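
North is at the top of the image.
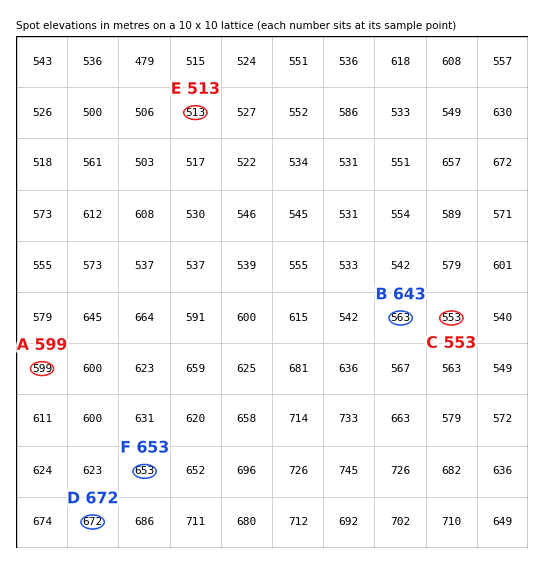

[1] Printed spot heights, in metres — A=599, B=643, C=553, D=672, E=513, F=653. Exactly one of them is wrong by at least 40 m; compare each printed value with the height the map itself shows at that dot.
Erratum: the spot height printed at B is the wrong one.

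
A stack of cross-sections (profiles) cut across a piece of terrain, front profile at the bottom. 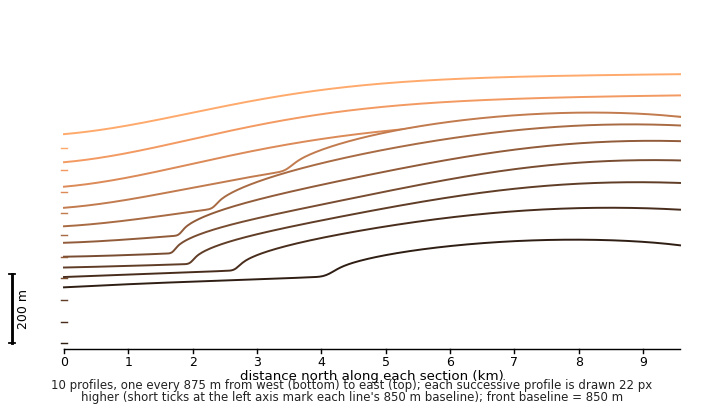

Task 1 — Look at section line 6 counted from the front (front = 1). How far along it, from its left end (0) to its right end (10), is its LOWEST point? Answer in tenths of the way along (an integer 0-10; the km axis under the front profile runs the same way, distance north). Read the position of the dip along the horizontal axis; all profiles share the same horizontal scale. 0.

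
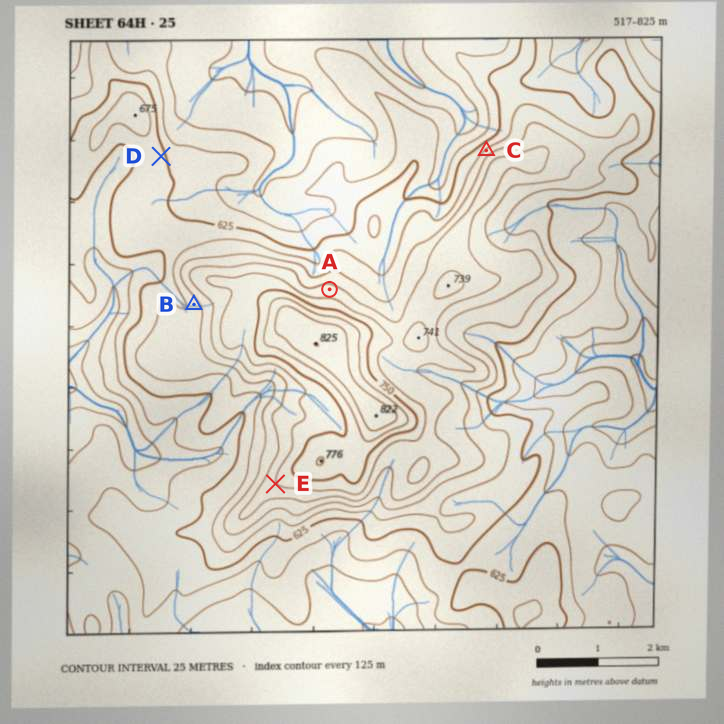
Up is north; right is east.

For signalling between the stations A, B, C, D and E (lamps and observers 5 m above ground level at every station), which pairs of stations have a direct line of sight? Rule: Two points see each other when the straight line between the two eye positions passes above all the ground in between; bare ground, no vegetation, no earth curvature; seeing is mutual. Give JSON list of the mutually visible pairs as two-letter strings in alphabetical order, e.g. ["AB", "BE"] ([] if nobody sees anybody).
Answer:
["AC", "AD", "CD"]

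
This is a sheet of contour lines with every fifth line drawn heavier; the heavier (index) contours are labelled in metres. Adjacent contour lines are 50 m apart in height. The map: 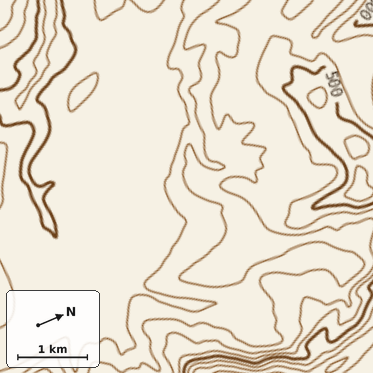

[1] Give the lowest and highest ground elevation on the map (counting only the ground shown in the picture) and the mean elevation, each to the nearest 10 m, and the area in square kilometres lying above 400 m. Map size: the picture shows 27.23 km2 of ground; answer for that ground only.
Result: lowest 160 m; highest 660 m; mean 350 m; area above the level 8.2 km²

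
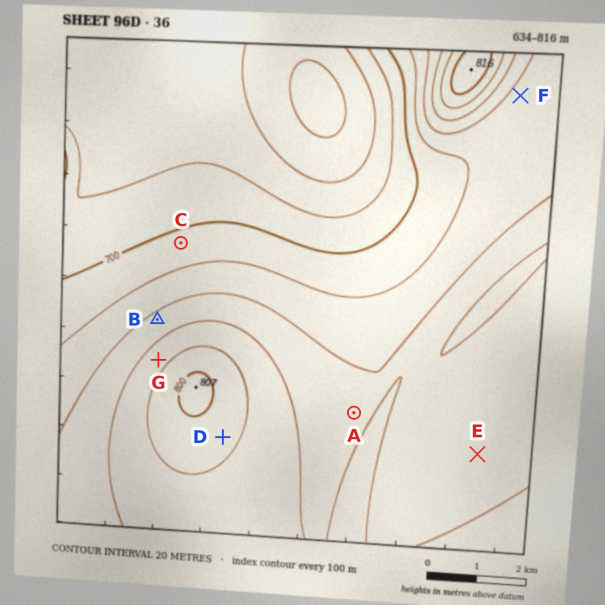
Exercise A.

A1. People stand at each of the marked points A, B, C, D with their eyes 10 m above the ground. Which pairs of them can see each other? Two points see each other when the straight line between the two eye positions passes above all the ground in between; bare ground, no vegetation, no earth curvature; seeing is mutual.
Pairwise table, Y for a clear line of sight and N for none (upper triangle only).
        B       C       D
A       N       N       Y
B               Y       N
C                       N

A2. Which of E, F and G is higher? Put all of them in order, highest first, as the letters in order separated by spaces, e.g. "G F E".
G E F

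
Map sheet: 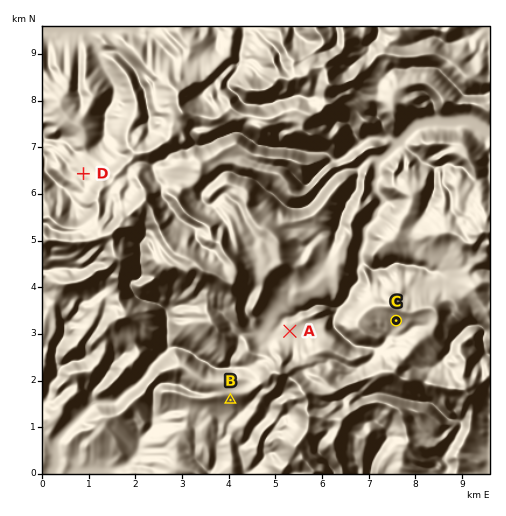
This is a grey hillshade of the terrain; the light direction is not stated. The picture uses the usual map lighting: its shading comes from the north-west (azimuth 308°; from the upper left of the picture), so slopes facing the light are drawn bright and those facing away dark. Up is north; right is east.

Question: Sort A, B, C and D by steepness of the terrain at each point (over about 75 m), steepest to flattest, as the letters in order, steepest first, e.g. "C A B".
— B C D A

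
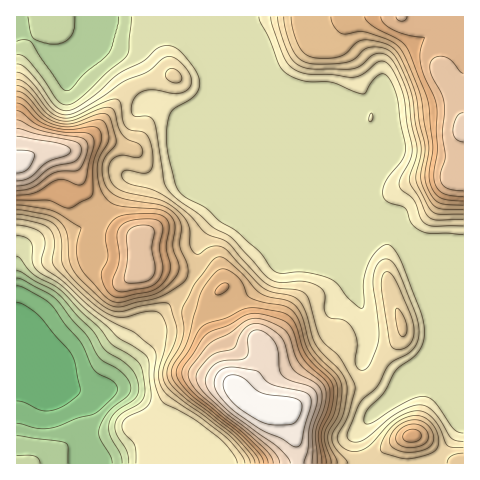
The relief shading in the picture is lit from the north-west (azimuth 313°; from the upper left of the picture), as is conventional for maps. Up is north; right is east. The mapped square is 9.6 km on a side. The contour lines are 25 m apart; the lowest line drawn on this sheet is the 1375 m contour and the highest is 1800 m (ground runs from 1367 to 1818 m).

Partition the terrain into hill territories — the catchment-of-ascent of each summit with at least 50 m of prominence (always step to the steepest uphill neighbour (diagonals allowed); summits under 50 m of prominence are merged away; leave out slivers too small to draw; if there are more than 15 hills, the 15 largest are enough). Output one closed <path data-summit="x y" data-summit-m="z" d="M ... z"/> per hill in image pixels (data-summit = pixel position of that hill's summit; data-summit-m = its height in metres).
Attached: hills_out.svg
<path data-summit="238 391" data-summit-m="1818" d="M225 214l-5 3-20 22-2 6-1 22-8 18-35 35-11 6-7 7-34 56-14 5-49-18-23-1 1 89 338 0-1-22 4-10 18-20 12-9 19-21 12-4 12 0 8 3 25 0 0-52-27-28-22-53-19-26-8 3-137 0z"/><path data-summit="463 130" data-summit-m="1731" d="M463 16l-215 1 1 9 38 87 83 83 6 13 23 16 16 23 22 53 26 28z"/><path data-summit="17 165" data-summit-m="1781" d="M18 29l-2 0 1 232 3-9 6-6 58-20 25-23 11-17 7-8 26 4 30-5 115 48 90 0 7-3-17-11-6-11-12-9-180-73-21-14-9-2-6-7-10-32-9-9-23-9-35 0-7 4-14 0-7-3z"/><path data-summit="140 264" data-summit-m="1722" d="M183 177l-30 5-26-4-7 8-11 17-25 23-21 8-28 7-9 5-6 6-4 10 1 112 22 2 49 18 10-2 11-13 27-46 7-7 11-6 35-35 8-18 2-25 23-28 29 11 46-1z"/><path data-summit="412 435" data-summit-m="1663" d="M431 378l-12 0-12 4-19 21-21 17-11 17 0 27 81-1 0-3 18-23 7-16 2-9 0-30-25-1z"/>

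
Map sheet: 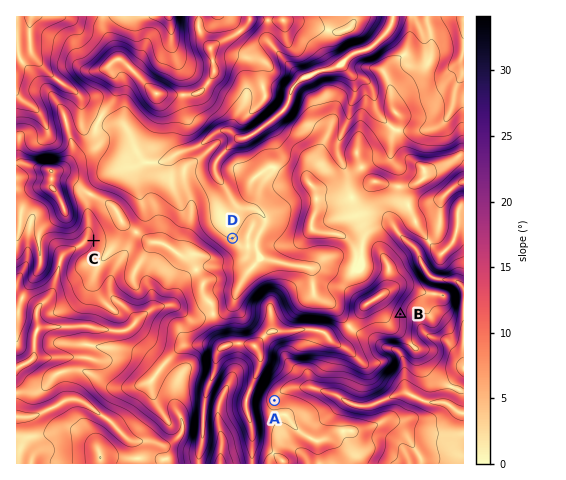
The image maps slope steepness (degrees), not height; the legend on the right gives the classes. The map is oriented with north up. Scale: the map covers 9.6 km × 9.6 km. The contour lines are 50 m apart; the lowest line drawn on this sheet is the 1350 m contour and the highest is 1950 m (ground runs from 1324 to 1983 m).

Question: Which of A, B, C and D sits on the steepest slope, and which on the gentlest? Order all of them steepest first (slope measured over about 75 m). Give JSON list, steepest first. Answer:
["B", "C", "A", "D"]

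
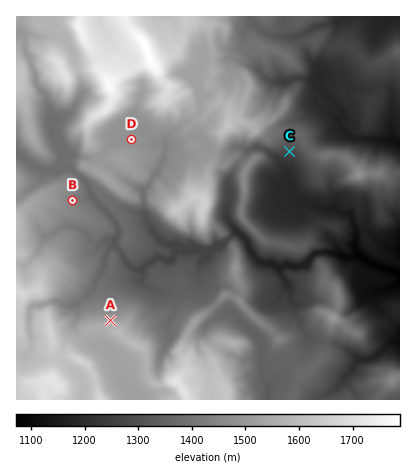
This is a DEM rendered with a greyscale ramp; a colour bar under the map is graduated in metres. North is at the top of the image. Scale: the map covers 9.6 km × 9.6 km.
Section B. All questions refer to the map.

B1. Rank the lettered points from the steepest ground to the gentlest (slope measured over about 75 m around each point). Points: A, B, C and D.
A C B D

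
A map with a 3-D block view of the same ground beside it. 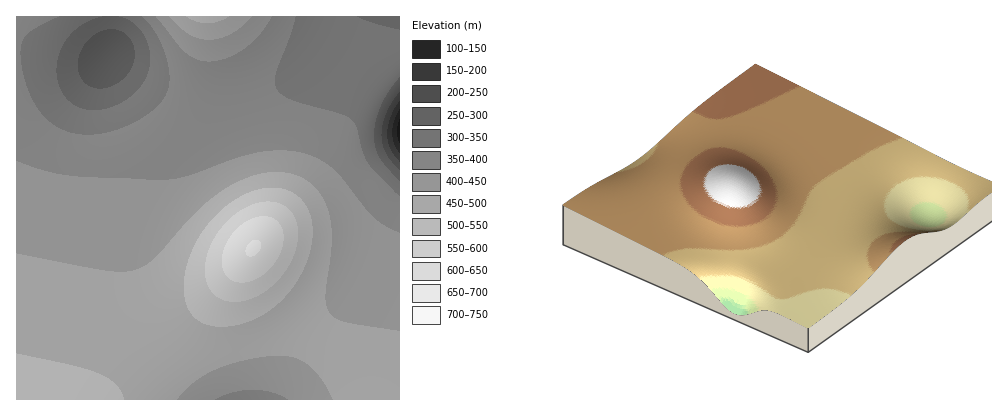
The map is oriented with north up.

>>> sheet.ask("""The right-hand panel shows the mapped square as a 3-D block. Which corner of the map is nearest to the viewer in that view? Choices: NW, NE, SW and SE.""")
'NE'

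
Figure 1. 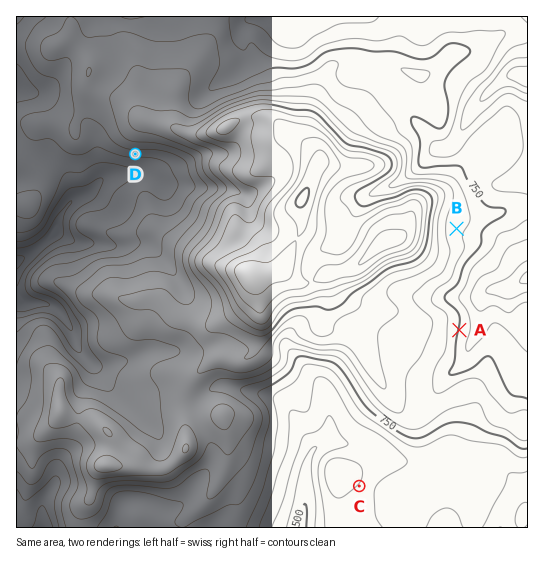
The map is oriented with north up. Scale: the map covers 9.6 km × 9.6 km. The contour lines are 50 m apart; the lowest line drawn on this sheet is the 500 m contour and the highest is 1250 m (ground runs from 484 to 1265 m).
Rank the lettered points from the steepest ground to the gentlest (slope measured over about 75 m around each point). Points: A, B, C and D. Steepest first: D A B C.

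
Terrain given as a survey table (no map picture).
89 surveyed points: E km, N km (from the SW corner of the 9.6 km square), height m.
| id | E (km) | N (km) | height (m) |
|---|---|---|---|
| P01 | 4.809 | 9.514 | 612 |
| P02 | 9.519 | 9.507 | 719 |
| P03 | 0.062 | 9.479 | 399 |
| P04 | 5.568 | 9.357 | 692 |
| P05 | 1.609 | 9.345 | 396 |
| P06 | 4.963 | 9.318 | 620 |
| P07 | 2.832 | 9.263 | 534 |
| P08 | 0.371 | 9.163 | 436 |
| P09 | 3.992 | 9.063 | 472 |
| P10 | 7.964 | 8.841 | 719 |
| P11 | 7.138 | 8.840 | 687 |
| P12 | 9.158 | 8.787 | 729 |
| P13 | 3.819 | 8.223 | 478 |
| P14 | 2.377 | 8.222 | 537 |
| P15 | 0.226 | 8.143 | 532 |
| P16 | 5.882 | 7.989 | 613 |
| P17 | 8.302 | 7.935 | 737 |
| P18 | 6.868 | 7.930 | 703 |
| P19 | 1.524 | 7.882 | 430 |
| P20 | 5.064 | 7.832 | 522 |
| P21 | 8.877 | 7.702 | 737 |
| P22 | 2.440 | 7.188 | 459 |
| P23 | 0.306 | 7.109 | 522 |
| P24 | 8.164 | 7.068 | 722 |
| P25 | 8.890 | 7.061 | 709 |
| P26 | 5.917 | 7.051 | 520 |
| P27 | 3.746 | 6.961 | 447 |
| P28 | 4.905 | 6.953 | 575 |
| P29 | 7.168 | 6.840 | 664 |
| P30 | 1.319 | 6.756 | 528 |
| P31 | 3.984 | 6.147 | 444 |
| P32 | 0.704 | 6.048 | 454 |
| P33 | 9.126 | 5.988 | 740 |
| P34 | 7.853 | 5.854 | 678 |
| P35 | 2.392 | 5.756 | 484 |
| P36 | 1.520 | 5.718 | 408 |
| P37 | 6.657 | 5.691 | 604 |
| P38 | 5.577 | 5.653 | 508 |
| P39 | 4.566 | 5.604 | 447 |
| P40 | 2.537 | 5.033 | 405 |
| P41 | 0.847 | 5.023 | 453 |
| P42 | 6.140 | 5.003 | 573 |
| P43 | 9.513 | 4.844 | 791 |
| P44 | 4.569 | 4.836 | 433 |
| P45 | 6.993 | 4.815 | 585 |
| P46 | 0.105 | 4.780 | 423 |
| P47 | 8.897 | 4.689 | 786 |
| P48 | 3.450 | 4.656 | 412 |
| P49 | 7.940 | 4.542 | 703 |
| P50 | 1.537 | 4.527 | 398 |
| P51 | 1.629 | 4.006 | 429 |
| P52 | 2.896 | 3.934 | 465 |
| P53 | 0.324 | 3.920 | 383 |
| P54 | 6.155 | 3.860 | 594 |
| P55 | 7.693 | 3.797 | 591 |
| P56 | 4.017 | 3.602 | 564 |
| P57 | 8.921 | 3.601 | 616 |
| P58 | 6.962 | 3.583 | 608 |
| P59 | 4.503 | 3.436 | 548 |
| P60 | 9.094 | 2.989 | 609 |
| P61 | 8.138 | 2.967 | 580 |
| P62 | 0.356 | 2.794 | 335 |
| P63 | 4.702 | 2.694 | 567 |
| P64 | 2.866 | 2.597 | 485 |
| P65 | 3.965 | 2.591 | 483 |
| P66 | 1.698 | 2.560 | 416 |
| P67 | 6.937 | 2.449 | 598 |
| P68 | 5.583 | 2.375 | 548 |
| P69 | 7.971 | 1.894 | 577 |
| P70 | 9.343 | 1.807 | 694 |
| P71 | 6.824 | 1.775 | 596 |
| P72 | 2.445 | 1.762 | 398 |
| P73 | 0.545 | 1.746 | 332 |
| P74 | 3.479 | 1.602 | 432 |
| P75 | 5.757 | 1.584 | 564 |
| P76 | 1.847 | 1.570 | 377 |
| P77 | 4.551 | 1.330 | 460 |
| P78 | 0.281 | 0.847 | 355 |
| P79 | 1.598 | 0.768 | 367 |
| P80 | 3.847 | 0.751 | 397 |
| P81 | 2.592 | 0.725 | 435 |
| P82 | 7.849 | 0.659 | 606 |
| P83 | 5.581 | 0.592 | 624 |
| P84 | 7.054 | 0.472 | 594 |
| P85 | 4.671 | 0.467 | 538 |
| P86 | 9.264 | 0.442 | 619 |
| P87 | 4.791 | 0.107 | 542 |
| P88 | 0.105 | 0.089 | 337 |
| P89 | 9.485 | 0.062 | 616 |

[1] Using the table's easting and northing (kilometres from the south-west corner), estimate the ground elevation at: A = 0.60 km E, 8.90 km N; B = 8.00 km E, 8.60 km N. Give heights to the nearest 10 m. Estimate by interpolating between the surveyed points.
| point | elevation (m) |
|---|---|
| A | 440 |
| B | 730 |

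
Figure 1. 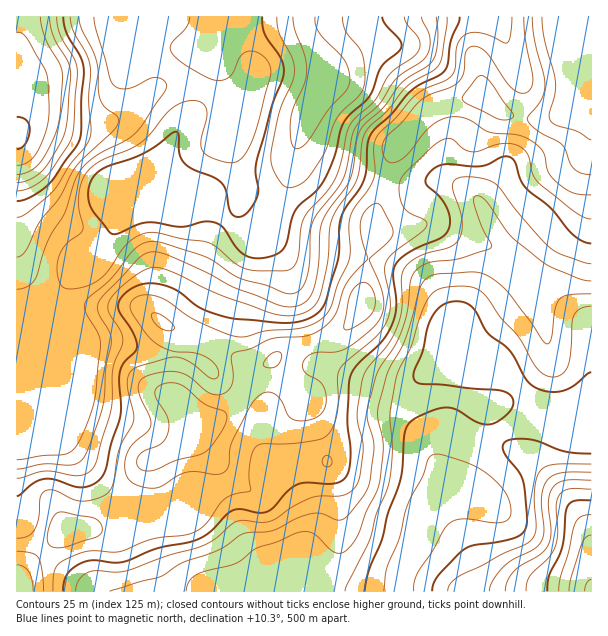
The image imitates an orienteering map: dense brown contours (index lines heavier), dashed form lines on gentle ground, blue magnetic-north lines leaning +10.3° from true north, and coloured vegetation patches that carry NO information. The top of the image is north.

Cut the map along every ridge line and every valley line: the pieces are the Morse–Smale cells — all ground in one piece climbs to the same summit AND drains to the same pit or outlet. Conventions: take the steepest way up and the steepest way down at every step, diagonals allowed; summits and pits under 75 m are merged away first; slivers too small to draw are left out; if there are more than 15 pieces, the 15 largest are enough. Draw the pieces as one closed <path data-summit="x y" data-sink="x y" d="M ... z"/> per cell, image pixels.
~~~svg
<path data-summit="578 90" data-sink="399 591" d="M591 88l-12 0-5 14-10 10-22 8-35-5-13-9-11-10-36 6-18 7-35 40-9 36-11 28 0 26-7 24-5 37-7 17-14 15-27 11-24 6-14 7-6 6-13 6-5 6-14 25-10 11-12 10-18 6-6 5 18 31-2 18-12 27-11 10-27-1-35 14-58 0-41 40-8 14 0 7 382 1 4-23 12-21 8-26 8-13 12-9 6-14 0-6-8-15 0-12 6-18 10-55 2-2 18 2 27 0 12 5 8 10 1 10-15 23 24 4 58 0z"/><path data-summit="578 90" data-sink="303 17" d="M591 16l-288 0 1 11 10 23 2 25-6 20 0 13-16 45-5 27-24 56-5 2-12-2-11-6-18-16-10-2-17 5-57 0-18 7-3 4-10 18-34 32-16 24-15 10-23 5 0 265 8-12 41-40 33-1 16 3 18-4 26-12 30 0 11-13 11-29 0-12-18-31 6-5 18-6 12-10 10-11 14-25 5-6 13-6 6-6 14-7 24-6 27-11 14-15 7-17 5-37 7-24 0-26 11-28 11-39 33-37 18-7 36-6 11 10 13 9 26 5 18-2 13-6 10-10 5-14 13-1z"/><path data-summit="17 134" data-sink="303 17" d="M302 16l-286 1 1 299 9 0 13-4 15-10 16-24 34-32 10-18 3-4 18-7 57 0 17-5 10 2 18 16 11 6 12 2 5-2 24-56 5-27 16-45 0-13 6-20-2-25-8-18z"/><path data-summit="591 591" data-sink="399 591" d="M519 428l-13 0-18 11-16 17-6 15-2 11-15 16-14 6-5 5-12 24-4 15-12 21-4 15 1 8 193-1 0-159-59 0z"/><path data-summit="17 134" data-sink="399 591" d="M462 378l-6 2-10 55-6 18 0 12 8 15 0 6-5 14 6-2 15-16 4-15 7-15 13-13 19-11 10-9 7-14-2-13-10-8-9-4-27 0z"/>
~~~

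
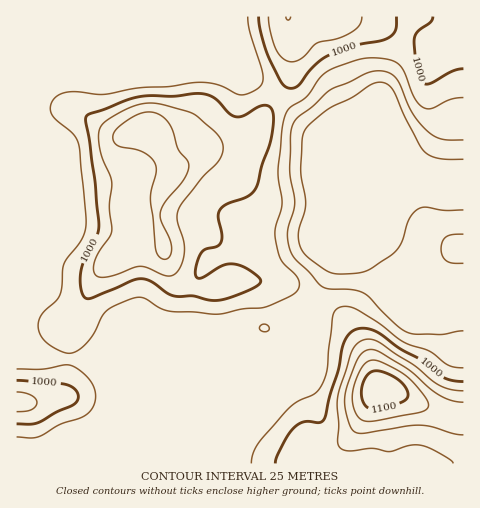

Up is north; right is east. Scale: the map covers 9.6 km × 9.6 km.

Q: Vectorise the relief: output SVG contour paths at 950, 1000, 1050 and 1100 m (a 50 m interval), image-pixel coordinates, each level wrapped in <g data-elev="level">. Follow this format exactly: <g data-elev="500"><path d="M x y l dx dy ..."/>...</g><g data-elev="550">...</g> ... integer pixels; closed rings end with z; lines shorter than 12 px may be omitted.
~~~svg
<g data-elev="950"><path d="M463 331l-22 4-31-2-13-7-33-33-10-3-24-1-8-2-28-30-5-9-2-13 8-32-5-32 2-44 6-10 14-10 20-18 38-17 9-1 9 1 9 8 15 33 15 18 7 5 7 3 22 1"/><path d="M463 234l-11 1-6 2-4 5-1 7 1 7 5 5 6 2 10 0"/></g><g data-elev="1000"><path d="M17 424l15 0 8-2 16-10 17-7 4-3 1-5-3-8-9-5-49-4"/><path d="M463 382l-11-2-11-4-19-15-22-12-24-18-11-3-10 2-7 5-5 9-4 25-9 26-6 24-5 4-15-1-10 5-10 15-7 14-2 7"/><path d="M209 300l11 0 11-3 22-9 7-5 0-4-6-6-10-6-8-3-13 1-23 13-4-1-1-6 3-12 4-7 5-3 10-3 4-4 1-8-4-18 2-7 8-5 21-8 7-9 6-22 10-28 2-19-3-9-4-3-5 0-18 9-8 2-7-4-16-16-7-3-10-1-22 3-23 0-13 1-50 18-2 5 9 60 4 45-2 11-12 22-4 11-1 15 3 11 4 4 4-1 41-17 9-2 10 2 21 14 21 1z"/><path d="M259 17l2 17 8 25 13 24 4 4 5 1 7-3 14-17 15-12 27-10 27-5 9-4 6-8 0-12"/><path d="M433 17l-2 5-12 9-5 7 2 29 4 13 4 4 4 0 24-13 11-2"/></g><g data-elev="1050"><path d="M463 402l-11-1-12-5-10-8-23-19-28-17-8-3-8 3-6 8-10 26-2 14 1 11 4 14 3 5 4 3 8 0 54-8 12 1 22 8 10 1"/><path d="M164 259l5-2 3-9-3-10-8-18 0-9 5-10 18-22 4-8 1-6-2-5-9-10-5-19-5-9-10-8-12-2-11 4-13 8-7 7-2 7 4 7 26 7 8 5 4 7 1 8-5 20 0 10 5 48 3 6z"/></g><g data-elev="1100"><path d="M370 409l12 0 21-7 5-5-2-8-7-8-9-6-11-4-8 1-7 7-3 12 2 11z"/></g>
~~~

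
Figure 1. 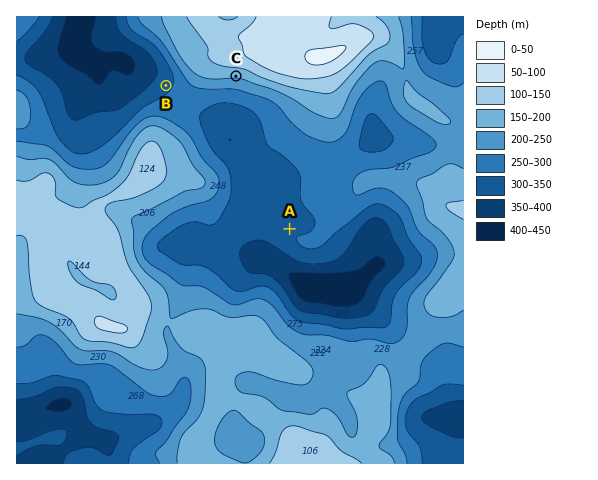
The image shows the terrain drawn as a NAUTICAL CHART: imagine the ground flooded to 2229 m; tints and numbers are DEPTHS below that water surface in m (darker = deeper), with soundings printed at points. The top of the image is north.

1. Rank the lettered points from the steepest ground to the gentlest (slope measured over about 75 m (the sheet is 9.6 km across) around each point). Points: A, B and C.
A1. C B A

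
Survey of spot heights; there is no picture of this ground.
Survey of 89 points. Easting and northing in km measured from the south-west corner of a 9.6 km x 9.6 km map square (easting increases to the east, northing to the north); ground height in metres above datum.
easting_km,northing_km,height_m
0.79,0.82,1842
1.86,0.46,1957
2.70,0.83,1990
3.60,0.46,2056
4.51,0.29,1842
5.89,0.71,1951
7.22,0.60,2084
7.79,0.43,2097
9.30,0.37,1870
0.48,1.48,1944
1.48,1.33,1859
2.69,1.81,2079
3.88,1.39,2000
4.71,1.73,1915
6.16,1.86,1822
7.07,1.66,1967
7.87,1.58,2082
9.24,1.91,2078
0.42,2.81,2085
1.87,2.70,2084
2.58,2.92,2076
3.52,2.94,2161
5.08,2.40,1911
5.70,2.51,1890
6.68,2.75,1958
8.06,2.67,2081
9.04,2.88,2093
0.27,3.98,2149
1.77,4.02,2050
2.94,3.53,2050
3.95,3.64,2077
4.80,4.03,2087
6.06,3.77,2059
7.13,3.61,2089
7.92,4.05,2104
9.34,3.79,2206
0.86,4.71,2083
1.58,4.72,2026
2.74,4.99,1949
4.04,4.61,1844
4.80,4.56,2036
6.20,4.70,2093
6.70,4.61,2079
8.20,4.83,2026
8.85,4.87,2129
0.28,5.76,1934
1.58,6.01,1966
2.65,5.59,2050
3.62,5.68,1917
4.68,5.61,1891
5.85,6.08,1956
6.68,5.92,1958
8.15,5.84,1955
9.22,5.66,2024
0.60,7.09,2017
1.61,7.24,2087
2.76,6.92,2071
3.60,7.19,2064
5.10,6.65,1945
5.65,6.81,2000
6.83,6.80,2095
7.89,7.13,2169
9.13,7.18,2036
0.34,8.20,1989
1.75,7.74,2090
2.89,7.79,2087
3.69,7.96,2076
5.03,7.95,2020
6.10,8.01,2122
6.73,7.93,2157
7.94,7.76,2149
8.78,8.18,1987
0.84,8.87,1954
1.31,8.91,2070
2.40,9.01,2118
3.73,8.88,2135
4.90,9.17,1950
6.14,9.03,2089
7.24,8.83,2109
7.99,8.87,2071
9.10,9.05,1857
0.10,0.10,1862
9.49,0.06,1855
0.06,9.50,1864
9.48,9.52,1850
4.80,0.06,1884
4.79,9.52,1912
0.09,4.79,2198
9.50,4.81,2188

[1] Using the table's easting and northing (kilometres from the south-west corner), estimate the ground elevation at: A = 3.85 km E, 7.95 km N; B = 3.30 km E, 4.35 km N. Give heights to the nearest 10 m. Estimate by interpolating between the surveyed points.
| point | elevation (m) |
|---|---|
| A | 2070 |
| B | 1960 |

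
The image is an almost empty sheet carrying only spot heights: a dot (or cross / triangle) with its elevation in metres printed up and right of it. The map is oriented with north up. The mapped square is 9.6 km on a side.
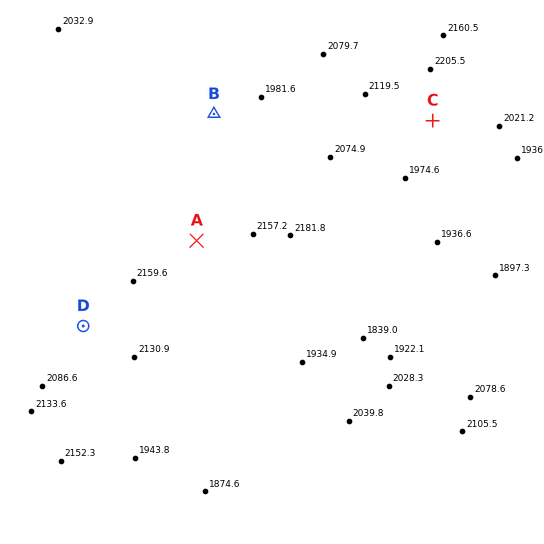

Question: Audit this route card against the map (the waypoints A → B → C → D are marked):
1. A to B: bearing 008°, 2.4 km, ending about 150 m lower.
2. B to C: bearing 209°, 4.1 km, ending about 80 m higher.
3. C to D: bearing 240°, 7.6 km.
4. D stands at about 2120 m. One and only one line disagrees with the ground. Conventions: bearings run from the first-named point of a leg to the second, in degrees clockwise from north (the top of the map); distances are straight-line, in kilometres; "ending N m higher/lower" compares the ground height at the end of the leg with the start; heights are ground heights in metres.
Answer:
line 2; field bearing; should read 92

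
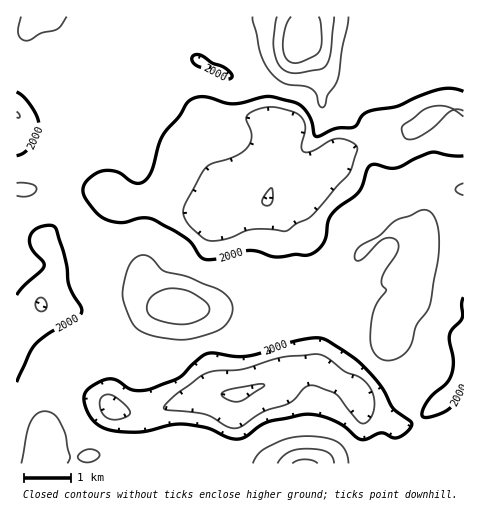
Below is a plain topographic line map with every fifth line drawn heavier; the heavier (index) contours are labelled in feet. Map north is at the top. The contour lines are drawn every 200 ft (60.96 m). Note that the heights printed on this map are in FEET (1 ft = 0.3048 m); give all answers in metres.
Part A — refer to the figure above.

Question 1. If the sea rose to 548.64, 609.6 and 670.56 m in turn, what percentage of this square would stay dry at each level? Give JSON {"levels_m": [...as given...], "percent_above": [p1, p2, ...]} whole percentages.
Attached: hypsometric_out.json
{"levels_m": [548.64, 609.6, 670.56], "percent_above": [88, 68, 12]}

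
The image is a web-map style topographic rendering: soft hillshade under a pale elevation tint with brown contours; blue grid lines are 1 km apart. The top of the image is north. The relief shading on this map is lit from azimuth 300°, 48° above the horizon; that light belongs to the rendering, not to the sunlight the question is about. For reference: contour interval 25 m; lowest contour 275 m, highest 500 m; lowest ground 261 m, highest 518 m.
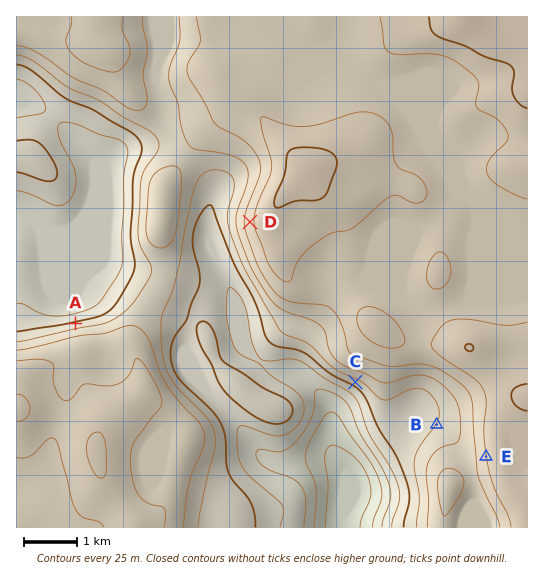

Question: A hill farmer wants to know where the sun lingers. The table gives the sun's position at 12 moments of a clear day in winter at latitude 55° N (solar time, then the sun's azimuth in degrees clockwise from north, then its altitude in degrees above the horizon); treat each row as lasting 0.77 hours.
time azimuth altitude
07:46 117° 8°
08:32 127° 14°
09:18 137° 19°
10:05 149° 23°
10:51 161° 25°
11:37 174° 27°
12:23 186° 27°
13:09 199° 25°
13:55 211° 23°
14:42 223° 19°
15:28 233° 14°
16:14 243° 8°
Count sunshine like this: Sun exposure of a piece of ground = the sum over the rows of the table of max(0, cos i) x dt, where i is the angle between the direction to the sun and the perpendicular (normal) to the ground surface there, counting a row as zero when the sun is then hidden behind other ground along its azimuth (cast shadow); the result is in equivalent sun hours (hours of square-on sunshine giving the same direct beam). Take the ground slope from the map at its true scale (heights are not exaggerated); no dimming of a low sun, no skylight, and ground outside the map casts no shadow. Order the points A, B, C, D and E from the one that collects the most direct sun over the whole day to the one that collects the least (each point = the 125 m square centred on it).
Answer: C > E ≈ D ≈ B > A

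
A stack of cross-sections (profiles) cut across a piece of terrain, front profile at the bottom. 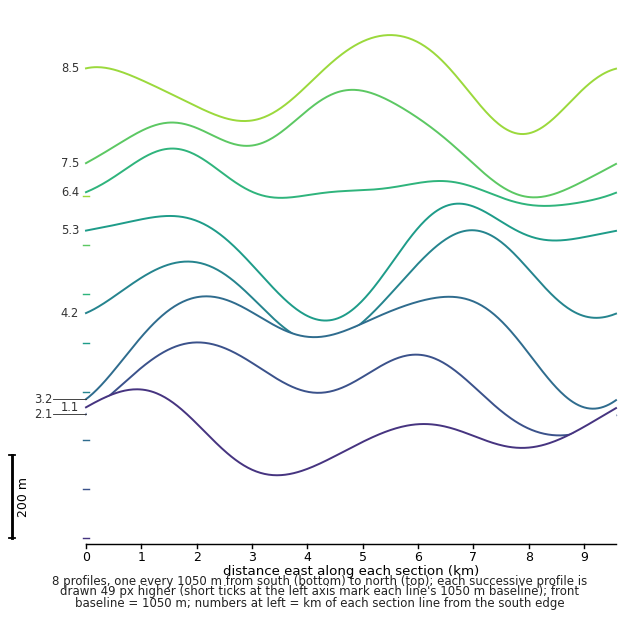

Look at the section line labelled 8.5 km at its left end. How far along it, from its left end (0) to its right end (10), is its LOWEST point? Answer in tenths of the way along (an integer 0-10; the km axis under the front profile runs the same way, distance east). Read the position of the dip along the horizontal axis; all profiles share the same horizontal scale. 8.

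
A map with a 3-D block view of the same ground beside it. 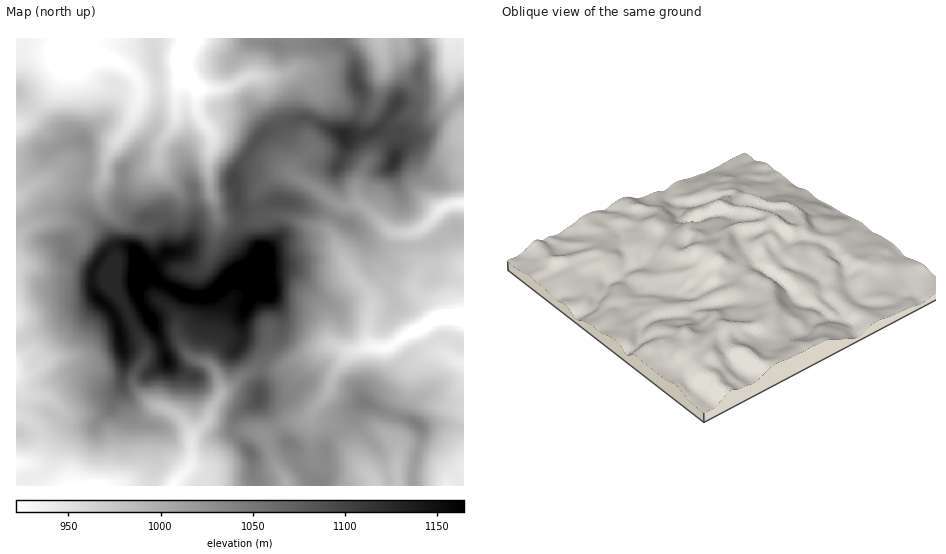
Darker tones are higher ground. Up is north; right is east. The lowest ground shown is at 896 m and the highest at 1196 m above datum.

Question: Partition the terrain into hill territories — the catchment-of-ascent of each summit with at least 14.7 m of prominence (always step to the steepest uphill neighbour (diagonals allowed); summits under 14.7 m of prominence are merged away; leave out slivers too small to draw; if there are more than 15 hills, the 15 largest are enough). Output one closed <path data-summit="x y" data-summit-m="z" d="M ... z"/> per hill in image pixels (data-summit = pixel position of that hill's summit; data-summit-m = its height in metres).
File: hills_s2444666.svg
<path data-summit="139 274" data-summit-m="1196" d="M290 38l-222 0-3 11 1 8-10 31-31 33-9 4 0 114 6-7 12-7 25-6 11 2 13 8 13 0 10 8 8 14 2 9 0 33 30 54 0 9-12 20 0 9 17 18 27 12 11 14 3 9 17-19 2-9 10-18-1-9-9-17-19-8-6-6-9-18 0-14-3-7-14-13-2-4 7-15 9-10 6-1 14 2 7-2 5-5 8-19 4-28 7 3 20 1 20-6 16-1 32 12 13 2 7 8 20 38 13 13 6 10-5 36 3 10 2 3 14 1 23-15 12-6 16 24 22 11 5 1 0-159-11 0-12 4-18 20-7 4-21 1-7-4-26-24-7-1-13 2-33-22-12-6-3-3 0-5 10-15-16-18-10-27-18-33 23-2 9-6 2-8z"/><path data-summit="99 300" data-summit-m="1156" d="M60 219l-26 6-12 7-6 8 0 175 13 6 8 8 2 9 0 11-4 11-4 3-8 0 4 1 4 4 7 18 135 0 18-23 0-29-13-19-27-12-17-18 0-9 12-20 0-9-31-58 1-29-2-9-13-19-5-3-13 0-13-8z"/><path data-summit="257 270" data-summit-m="1195" d="M281 215l-16 1-20 6-20-1-7-3-4 28-8 19-5 5-7 2-14-2-6 1-6 7-8 15 0 7 14 13 3 7 0 14 5 11 10 13 14 4 7 6 5 8 4 17 20-17 13-7 25 0 21-13 25-10 6-1 14 6 10 0 16-4-5-13 5-36-26-33-15-32-5-4-13-2z"/><path data-summit="365 403" data-summit-m="1047" d="M421 327l-12 6-23 15-21-1-16 6-13 18-8 22-16 19 0 3 4 5 14 4 10 10 18 28 15 18 2 6 23 0-2-15 2-3 41 6 7 7 2 5 3-6 13-11 0-105-27-13z"/><path data-summit="344 135" data-summit-m="1125" d="M384 57l-4 35-4 12-5 6-7 0-22-7-9-7-18-8-20-17-18 5-17 1 18 33 10 27 16 18-8 11-2 9 48 31 17-3-2-16 4-14 19-28 10-10 5-10 7-7 12-5 21 0 5-3 5-6 6-18 0-13-5 7-7 4-21 2-14-11-7-13z"/><path data-summit="395 160" data-summit-m="1118" d="M451 87l-6 17-5 6-5 3-21 0-12 5-7 7-5 10-14 14-15 24-4 14 1 15 33 30 25 0 7-4 18-20 12-4 11-1 0-89-13-21z"/><path data-summit="259 396" data-summit-m="1089" d="M332 345l-19 6-33 18-25 0-30 20-13 18-6 15-14 14-2 30 11 2 7-1 26-29 10-7 9 0 12 6 22-14 21-3 6-10 14-17 8-22 11-16 6-4-7 0z"/><path data-summit="357 84" data-summit-m="1098" d="M379 38l-88 0 3 23-3 9 7 2 17 16 18 8 9 7 22 7 7 0 4-4 4-9 5-27 0-15z"/><path data-summit="250 452" data-summit-m="1061" d="M253 431l-9 0-8 5-28 31-7 1-11-2-16 19 112 1 0-6-12-19-8-23z"/><path data-summit="18 91" data-summit-m="979" d="M67 38l-51 1 1 85 8-3 31-33 10-31z"/>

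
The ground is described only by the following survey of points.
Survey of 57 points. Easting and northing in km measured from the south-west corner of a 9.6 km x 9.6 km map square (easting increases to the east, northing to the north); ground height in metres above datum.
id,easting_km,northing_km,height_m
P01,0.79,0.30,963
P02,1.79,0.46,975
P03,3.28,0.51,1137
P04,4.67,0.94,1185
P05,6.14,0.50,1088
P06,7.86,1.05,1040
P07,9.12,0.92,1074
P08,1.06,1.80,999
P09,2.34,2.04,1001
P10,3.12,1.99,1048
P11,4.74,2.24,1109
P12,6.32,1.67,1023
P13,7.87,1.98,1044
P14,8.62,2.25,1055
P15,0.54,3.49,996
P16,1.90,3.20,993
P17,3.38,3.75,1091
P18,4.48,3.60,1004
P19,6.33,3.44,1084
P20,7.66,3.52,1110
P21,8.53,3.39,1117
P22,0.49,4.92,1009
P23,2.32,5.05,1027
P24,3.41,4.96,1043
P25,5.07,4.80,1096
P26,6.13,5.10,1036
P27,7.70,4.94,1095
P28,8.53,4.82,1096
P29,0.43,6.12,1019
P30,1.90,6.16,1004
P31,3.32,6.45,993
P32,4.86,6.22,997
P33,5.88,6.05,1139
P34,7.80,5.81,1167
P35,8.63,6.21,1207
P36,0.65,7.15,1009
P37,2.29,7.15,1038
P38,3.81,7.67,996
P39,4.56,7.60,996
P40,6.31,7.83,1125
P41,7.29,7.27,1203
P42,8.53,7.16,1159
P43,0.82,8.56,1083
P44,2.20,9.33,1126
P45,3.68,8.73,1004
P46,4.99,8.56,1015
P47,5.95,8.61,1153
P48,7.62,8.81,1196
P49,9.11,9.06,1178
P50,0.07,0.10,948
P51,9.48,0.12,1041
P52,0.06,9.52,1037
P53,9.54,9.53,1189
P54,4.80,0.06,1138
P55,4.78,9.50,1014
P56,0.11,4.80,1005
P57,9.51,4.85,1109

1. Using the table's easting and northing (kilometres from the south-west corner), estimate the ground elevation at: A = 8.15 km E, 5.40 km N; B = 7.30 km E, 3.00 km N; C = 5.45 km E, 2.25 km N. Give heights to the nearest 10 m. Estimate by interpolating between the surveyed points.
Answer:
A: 1090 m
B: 1080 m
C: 1030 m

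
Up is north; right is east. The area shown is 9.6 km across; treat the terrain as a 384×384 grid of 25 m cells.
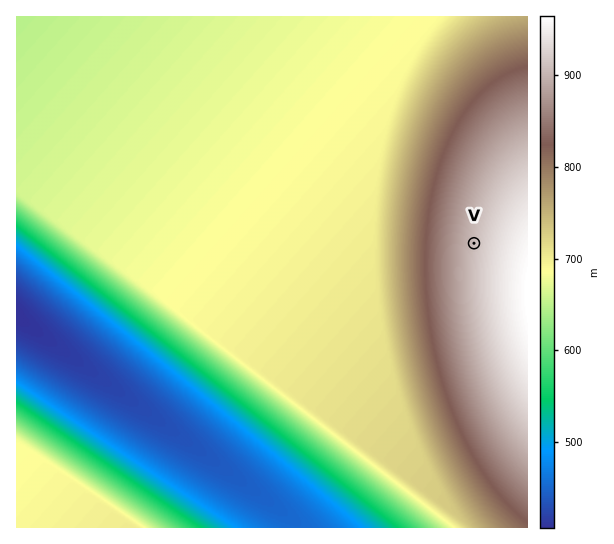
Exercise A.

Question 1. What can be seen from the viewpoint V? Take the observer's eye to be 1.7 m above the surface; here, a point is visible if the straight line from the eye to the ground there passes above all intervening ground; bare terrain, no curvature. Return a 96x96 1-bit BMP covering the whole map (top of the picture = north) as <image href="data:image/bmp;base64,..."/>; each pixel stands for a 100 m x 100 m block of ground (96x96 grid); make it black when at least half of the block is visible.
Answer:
<image width="96" height="96" href="data:image/bmp;base64,Qk2+BAAAAAAAAD4AAAAoAAAAYAAAAGAAAAABAAEAAAAAAIAEAAATCwAAEwsAAAIAAAAAAAAA////AAAAAAD/////gAAAAAAAAAD////+AAAAAAAAAAD////8AAAAAAAAAAD////4AAAAAAAAAAD////gAAAAAAAAAAD////AAAAAAAAAAAD///8AAAAAAAAAAAD///4AAAAAAAAAAAD///wAAAAAAAAAAAD///AAAAAAAAAAAAD//+AAAAAAAAAAAAD//8AAAAAAAAAAAAD//wAAAAAAAAAAAAD//gAAAAAAAAAAAAD//AAAAAAAAAAAAAD/8AAAAAAAAAAAAAD/4AAAAAAAAAAAAAD/gAAAAAAAAAAAAAD/AAAAAAAAAAAAAAD+AAAAAAAAEAAAAAD4AAAAAAAAMAAAAADwAAAAAAAA8AAAAADgAAAAAAAB8AAAAACAAAAAAAAH8AAAAAAAAAAAAAAP8AAAAAAAAAAAAAAf8AAAAAAAAAAAAAB/8AAAAAAAAAAAAAD/8AAAAAAAAAAAAAH/8AAAAAAAAAAAAAf/8AAAAAAAAAAAAA//8AAAAAAAAAAAAB//8AAAAAAAAAAAAH//8AAAAAAAAAAAAP//8AAAAAAAAAAAAf//8AAAAAAAAAAAB///8AAAAAAAAAAAD///8AAAAAAAAAAAH///8AAAAAAAAAAAf///8AAAAAAAAAAA////8AAAAAAAAAAD////8AAAAAAAAAAH////8AAAAAAAAAAP////8AAAAAAAAAA/////8AAAAAAAAAB/////8AAAAAAAAAD/////8AAAAAAAAAP/////+AAAAAAAAAf/////+AAAAAAAAA//////+AAAAgAAAD//////+AAADwAAAH//////+AAAD4AAAf//////+AAAH4AAA///////+AAAH4AAB///////+AAAH4AAH///////+AAAH4AAP///////+AAAHwAAf///////+AAAHwAB////////+AAADgAD////////+AAAAAAH////////+AAAAAAf////////+AAAAAA/////////+AAAAAB/////////+AAAAAD//////////AAAAAD//////////AAAAAD//////////AAAAAD//////////AAAAAD//////////AAAAAD//////////AAAAAD//////////AAAAAD//////////AAAAAD//////////AAAAAD//////////AAAAAD//////////AAAAAD//////////AAAAAD//////////gAAAAD//////////gAAAAD//////////gAAAAD//////////gAAAAD//////////gAAAAD//////////gAAAAD//////////gAAAAD//////////gAAAAD//////////wAAAAD//////////wAAAAD//////////wAAAAD//////////wAAAAD//////////wAAAAD//////////wAAAAD//////////wAAAAD//////////wAAAAD//////////4AAAAD//////////4AAAAD//////////4AAAAD//////////4AAAAD//////////4AAAAA="/>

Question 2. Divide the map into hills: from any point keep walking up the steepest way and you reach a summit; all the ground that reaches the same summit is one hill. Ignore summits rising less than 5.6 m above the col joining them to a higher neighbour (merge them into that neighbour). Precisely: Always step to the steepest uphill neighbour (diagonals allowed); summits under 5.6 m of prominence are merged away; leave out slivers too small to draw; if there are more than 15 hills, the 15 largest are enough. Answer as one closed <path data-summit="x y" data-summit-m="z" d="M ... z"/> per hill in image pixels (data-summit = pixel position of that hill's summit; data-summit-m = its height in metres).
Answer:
<path data-summit="527 294" data-summit-m="965" d="M527 16l-510 0-1 299 275 202 8 11 228 0z"/><path data-summit="130 527" data-summit-m="702" d="M17 316l0 212 282-1-2-4-11-10z"/>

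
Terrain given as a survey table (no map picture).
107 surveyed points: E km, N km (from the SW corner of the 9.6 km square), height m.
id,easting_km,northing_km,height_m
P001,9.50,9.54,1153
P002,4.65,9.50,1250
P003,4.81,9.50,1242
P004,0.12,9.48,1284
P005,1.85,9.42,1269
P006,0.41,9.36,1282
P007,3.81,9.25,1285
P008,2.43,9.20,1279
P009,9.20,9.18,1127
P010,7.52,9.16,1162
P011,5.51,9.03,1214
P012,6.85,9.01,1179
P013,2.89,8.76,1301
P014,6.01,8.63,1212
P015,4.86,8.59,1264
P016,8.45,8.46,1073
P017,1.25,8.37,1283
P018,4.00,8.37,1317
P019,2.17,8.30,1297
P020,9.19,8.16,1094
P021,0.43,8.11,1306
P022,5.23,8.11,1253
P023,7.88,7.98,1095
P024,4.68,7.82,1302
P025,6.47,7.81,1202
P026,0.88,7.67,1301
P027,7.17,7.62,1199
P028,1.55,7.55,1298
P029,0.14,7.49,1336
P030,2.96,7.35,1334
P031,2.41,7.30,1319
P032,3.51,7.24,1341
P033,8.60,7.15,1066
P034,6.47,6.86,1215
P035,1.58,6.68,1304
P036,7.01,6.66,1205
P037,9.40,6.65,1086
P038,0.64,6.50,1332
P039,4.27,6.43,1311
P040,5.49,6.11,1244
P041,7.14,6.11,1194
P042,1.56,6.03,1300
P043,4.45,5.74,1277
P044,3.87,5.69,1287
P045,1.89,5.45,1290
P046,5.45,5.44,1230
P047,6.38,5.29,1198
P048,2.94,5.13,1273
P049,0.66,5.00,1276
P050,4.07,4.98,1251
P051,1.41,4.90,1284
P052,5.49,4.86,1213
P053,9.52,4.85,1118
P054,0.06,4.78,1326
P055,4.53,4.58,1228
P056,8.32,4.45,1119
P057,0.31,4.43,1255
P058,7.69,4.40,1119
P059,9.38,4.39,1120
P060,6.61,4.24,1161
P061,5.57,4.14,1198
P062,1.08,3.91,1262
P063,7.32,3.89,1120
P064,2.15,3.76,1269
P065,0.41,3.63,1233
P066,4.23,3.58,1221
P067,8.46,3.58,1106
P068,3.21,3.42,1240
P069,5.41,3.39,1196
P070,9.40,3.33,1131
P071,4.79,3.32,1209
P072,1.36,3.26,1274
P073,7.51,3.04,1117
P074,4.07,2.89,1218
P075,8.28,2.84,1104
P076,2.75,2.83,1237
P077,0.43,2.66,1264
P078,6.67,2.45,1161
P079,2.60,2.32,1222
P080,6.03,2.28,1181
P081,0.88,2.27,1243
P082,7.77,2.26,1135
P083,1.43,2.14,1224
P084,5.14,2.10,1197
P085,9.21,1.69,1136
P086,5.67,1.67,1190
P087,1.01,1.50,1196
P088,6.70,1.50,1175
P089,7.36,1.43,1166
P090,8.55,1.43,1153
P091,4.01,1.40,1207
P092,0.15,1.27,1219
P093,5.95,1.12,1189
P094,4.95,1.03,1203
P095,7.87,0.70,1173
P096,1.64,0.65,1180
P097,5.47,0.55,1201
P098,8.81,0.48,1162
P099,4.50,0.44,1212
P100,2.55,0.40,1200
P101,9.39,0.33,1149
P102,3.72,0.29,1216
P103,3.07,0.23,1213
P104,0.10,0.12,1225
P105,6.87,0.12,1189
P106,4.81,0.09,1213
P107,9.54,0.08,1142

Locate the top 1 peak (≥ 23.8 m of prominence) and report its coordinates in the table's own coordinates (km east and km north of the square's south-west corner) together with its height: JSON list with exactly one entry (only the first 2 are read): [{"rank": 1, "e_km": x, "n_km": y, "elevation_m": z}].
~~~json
[{"rank": 1, "e_km": 3.59, "n_km": 7.39, "elevation_m": 1341}]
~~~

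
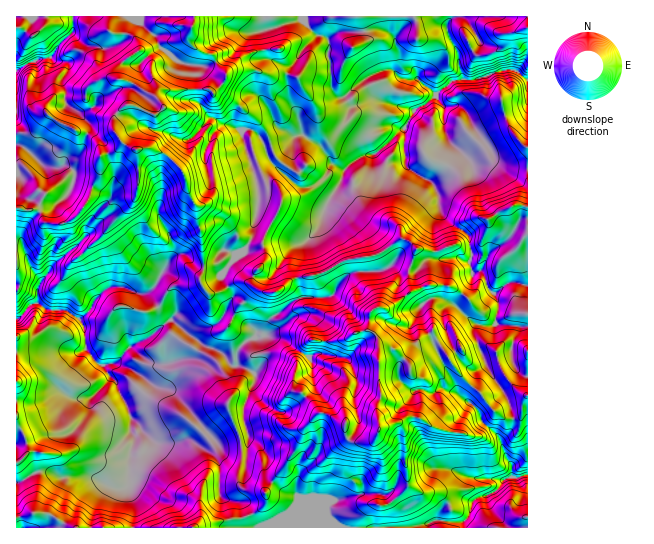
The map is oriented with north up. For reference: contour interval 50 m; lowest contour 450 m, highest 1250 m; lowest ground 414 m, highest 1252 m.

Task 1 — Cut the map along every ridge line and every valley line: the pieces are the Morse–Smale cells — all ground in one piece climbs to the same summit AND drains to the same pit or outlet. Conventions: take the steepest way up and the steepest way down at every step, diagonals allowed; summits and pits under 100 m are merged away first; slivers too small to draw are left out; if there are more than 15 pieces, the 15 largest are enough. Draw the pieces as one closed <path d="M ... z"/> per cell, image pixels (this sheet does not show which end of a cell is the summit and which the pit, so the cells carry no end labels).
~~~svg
<path d="M450 16l-185 1 4 12 33-10 15 16-17 18-13 21 2 27 8 13 6 20-9 3-7 7-20 8-4-11-8-9-5-3-9 2 16 52 2 20-7 35-7 12-9 5-12 16-3 4 2 6 4 6 10-6 8 0 18 11 14 0 20-15 25-4 24-13 28-4 27-17 9 2 6 8-7 20 2 22-5 5-19 12-8-1-8 4-4 20-10 1-14 8-34 1-12 20-4 17 2 12 7 3 17 20 7 0 19 10 0 11 6 7 23-1 8-13 16-4 8-6 12 0 25 14 35 5 17-24 10 7 14-2 4-6 1-12 4-4 0-109-10-3-9 0-16 10-12-21-9 1-3-10 3-6-3-20-26-22-4-9 0-11-4-9-6-5 6-2 10-9 8-17 0-7-4-4-5-13 0-22 9-2 8 2 7 7 5 13 24 36 14 5 17 1 0-90-11-8-10-2-32 11-10 0-6-14-2-15-10-21z"/><path d="M403 239l-5 1-24 16-28 4-24 13-25 4-20 15-14 0-14-9-12-2-9 6 4 6 0 5-11 21-4 5-18 5-6 6-4 0-27-23-15-17-10-2-15-6-15 1-7 6-9 15-11 10 4 7 1 23 13 15 7 3 3 7 8 8 15 36 15 17 11 8 20 0 12-3 24 13 4 5 3 8 0 29 7 5 19 4 5 11 13-9 3-5 0-11 28-39 9-22 15-16-11-14-6-6-5-1-4-5 0-9 7-23 7-12 4-3 32 0 14-8 10-1 4-20 8-4 8 1 24-17-2-22 7-20-6-8z"/><path d="M265 16l-70 0-7 22 1 4 12 10 12 5 4 9 10 9-4 8-10 9-3-3-48 0-7 8 9 10-5 5-5 3-20-10-8 0-9 8-4 9 0 8 9 13 12 6 17-1 7 3 8 4 17 16 5 22 8 13 1 16 4 13 3 34-4 8 0 5 9 11 10-1 8-5-6-12 15-20 9-5 8-16 6-43-18-60 9-2 5 3 8 9 4 11 20-8 7-7 9-3-6-20-8-13-2-27 13-21 17-18-15-16-33 10z"/><path d="M123 143l-9 9-14 5 0 17-7 11-2 10-12 19-8 6-9 4-11 0-7-3-4-10-3-2-21 0 0 77 21 6 0 11 9 6 21 2 11 8 3 0 10-10 2-7 10-11 8-4 11 0 15 6 10 2 15 17 27 23 4 0 6-6 18-5 4-5 11-21 0-5-5-6-8 5-10 1-9-11 0-5 4-8-3-34-4-13-1-16-8-13-5-22-17-16-8-4-7-3-17 1z"/><path d="M527 396l-3 3-1 12-4 6-14 2-10-7-17 24-35-5-25-14-12 0-8 6-16 4-8 13-23 1-6-7 0-11-19-10-8 0-14 16-9 22-28 39 0 11-3 5-12 8 0 4 6 10 204 0 1-6 6-7 5-15 20-8 9-11 6-4 10 0 9-3z"/><path d="M194 16l-120 0-2 17-12 10-9 14-22 6-13 8 1 137 20 1 3 2 4 10 7 3 11 0 13-7 12-14 6-18 7-11 0-17 14-5 7-7 0-4-8-11 0-8 4-9 9-8 8 0 21 10 9-8-11-12-24-14-10-2 0-10 4-7 15-11 13 12 0 10 5 13-1 10 7-7 48 0 3 3 10-9 4-8-10-9-4-9-12-5-12-10-1-4 5-13z"/><path d="M37 303l-6 1-15 15 0 103 9 15 3 10 0 6-12 10 0 19 3 1 18-11 13 0 11 5 32 0 18 10 12 1 6-5 0-25 6-20-4-7 1-12-5-14-10-16 0-4-9-11-3-7-7-3-13-15-1-23-4-7-13-8-21-2z"/><path d="M458 105l-14 2 0 22 5 13 4 4 0 7-8 17-10 9-6 2 6 5 4 9 1 15 11 14 11 5 7 8 0 9 3 7-3 10 3 10 8-2 13 22 16-10 18 2 1-115-23-3-8-4-24-36-5-13z"/><path d="M133 420l-2 2 0 9 4 8-6 19 0 36 6 15-1 19 61 0 14-5 32-4 10-5-5-10-19-4-7-5 0-29-3-8-4-5-24-13-12 3-20 0-6-3z"/><path d="M50 472l-13 0-21 11 1 34 14-4 16 0 26 15 60-1 2-18-6-15 0-10-6 4-8 0-22-11-32 0z"/><path d="M527 16l-76 0-4 9 0 5 12 25 0 11 4 12 2 2 10 0 20-8 18-3 14 10z"/><path d="M527 475l-8 2-10 0-6 3-9 12-20 8-5 15-6 7 0 5 64 1z"/><path d="M73 16l-56 0-1 54 13-7 22-6 9-14 12-10z"/><path d="M47 513l-16 0-14 4-1 10 56 0z"/><path d="M251 515l-10 4-32 4-13 4 61 1z"/>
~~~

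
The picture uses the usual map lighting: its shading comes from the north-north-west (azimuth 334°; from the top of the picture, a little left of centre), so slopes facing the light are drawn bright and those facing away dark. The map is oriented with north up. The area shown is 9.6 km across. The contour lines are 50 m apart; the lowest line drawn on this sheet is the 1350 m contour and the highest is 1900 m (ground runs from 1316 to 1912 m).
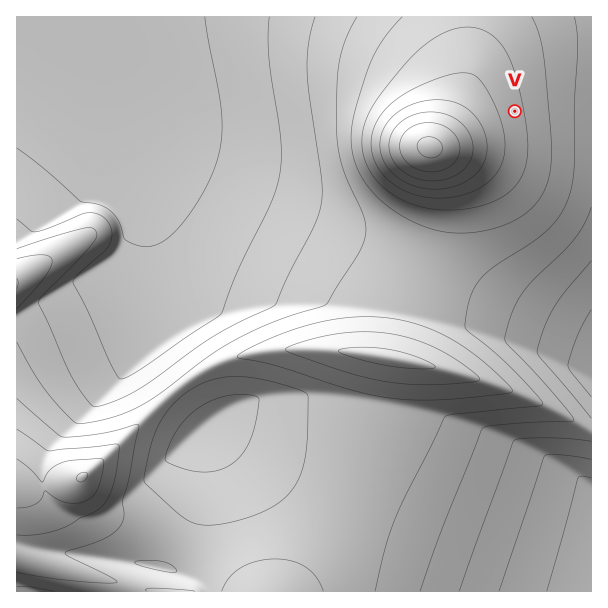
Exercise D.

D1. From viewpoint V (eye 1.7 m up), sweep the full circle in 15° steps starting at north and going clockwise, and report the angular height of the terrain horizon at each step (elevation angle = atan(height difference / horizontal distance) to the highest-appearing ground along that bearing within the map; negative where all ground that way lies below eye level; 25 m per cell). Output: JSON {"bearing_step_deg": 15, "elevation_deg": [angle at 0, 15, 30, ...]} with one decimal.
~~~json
{"bearing_step_deg": 15, "elevation_deg": [-1.7, -2.8, -3.6, -4.4, -5.5, -6.3, -6.7, -6.5, -5.6, -4.3, -2.6, -0.8, 1.1, 3.0, 4.9, 7.5, 9.7, 9.1, 6.2, 5.2, 4.1, 2.8, 1.3, -0.3]}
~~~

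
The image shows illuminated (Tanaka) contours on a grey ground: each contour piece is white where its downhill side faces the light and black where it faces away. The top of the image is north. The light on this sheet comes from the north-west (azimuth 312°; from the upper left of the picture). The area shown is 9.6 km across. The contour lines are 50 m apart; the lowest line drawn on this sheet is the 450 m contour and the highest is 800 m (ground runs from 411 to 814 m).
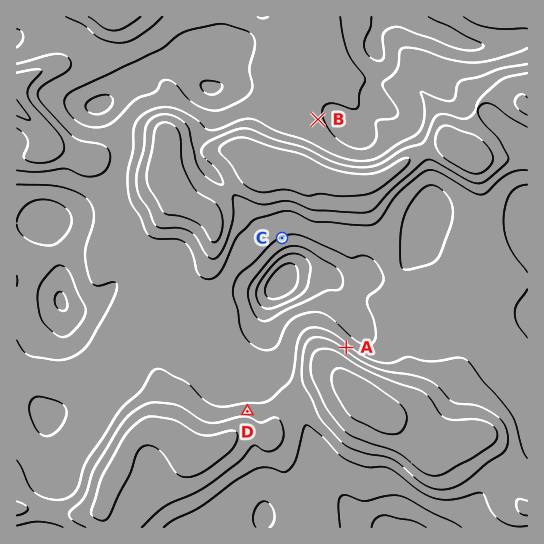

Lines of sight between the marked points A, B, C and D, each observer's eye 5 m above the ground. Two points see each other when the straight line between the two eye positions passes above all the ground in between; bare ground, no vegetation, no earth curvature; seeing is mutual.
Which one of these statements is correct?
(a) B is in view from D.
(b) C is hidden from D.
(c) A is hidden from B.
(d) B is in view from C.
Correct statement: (c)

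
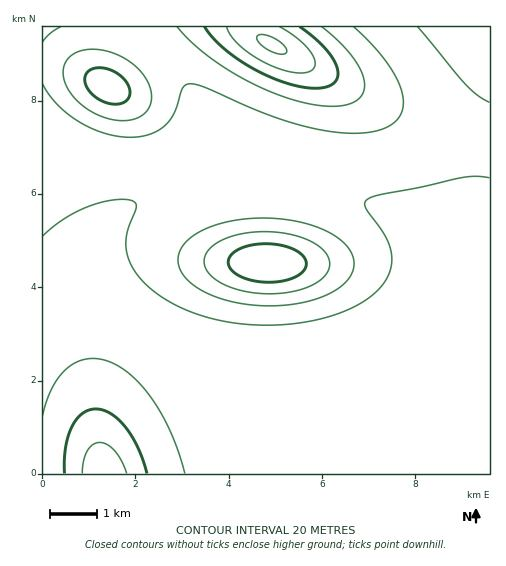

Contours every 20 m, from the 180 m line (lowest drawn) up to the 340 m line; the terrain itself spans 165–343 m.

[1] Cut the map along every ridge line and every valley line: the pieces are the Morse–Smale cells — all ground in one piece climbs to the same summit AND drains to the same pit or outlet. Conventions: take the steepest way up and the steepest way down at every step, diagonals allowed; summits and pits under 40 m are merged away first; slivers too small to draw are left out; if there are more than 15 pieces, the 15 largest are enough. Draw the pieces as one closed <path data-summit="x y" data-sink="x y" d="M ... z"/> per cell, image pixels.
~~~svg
<path data-summit="268 263" data-sink="104 473" d="M249 180l-51 4-50 14-24 12-21 24-9 18-4 23 3 131 10 66 1 2 385 0 0-176-49-53-24-18-25-14-22-10-48-14-32-5z"/><path data-summit="271 44" data-sink="104 473" d="M489 26l-364 1 26 19 19 19 21 29 10 20 6 20 2 16 0 28-2 4 42-2 48 5 43 9 41 14 26 13 25 17 23 22 34 40z"/><path data-summit="108 86" data-sink="104 473" d="M124 26l-82 1 0 429 44 4 10 5 6 7-8-52-2-38-2-107 4-23 13-25 24-21 38-16 37-8 3-4-2-44-6-20-10-20-21-29-19-19z"/><path data-summit="271 44" data-sink="104 473" d="M64 456l-21 0-1 17 61 0-7-8-7-4z"/>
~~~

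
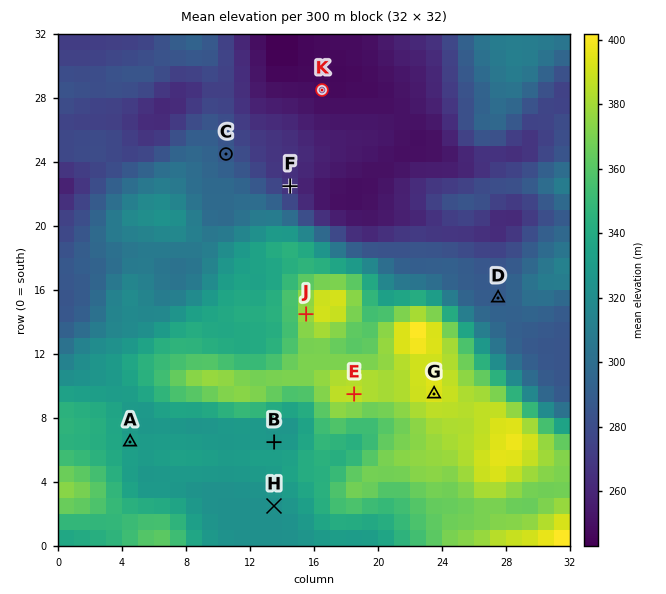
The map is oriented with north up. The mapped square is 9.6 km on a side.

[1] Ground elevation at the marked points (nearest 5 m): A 330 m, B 330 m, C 290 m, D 290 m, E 390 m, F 265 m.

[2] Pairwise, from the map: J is higher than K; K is lower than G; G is higher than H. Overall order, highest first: G J H K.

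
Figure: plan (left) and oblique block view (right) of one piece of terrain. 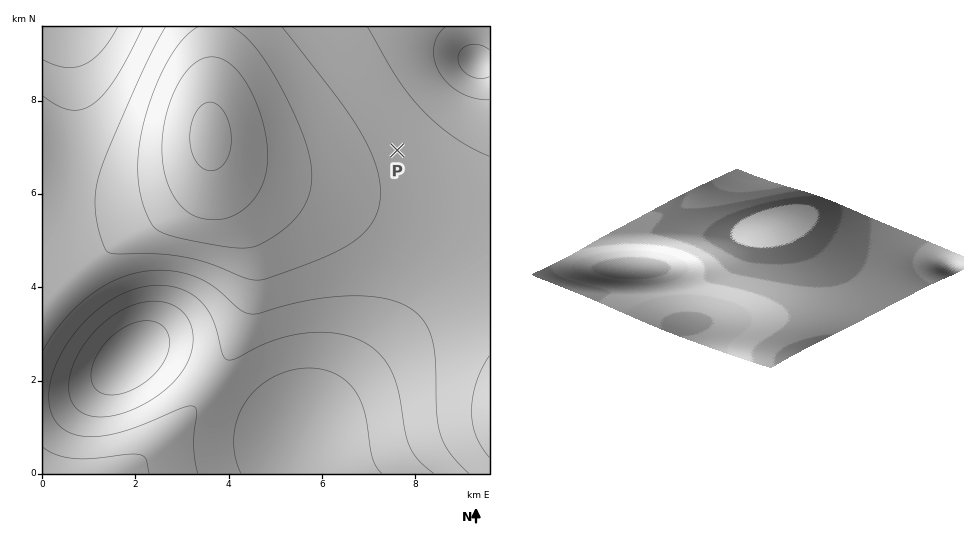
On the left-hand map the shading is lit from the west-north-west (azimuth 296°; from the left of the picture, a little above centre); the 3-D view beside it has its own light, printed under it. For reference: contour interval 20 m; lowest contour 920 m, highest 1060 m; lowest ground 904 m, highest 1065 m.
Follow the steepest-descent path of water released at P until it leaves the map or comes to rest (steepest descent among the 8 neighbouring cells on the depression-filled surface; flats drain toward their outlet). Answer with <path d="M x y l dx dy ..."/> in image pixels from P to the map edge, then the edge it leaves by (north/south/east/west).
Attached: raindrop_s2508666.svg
<path d="M397 150l75-74 1-5 9 0 7-7"/>
exit: east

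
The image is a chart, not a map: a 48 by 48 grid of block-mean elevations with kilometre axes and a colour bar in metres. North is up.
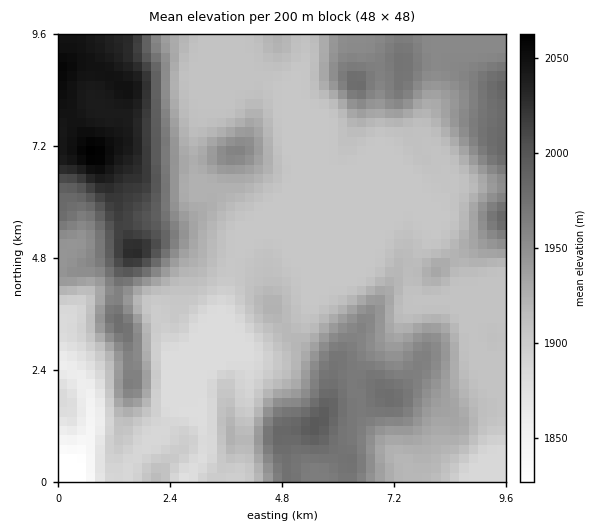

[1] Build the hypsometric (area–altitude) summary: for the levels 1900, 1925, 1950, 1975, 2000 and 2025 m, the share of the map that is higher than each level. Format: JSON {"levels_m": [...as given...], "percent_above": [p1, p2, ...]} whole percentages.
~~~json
{"levels_m": [1900, 1925, 1950, 1975, 2000, 2025], "percent_above": [86, 45, 31, 15, 9, 6]}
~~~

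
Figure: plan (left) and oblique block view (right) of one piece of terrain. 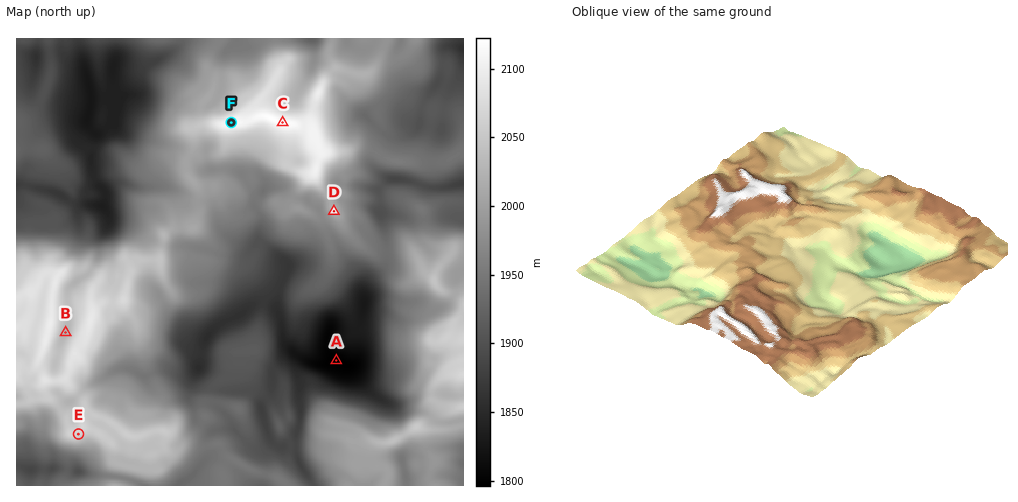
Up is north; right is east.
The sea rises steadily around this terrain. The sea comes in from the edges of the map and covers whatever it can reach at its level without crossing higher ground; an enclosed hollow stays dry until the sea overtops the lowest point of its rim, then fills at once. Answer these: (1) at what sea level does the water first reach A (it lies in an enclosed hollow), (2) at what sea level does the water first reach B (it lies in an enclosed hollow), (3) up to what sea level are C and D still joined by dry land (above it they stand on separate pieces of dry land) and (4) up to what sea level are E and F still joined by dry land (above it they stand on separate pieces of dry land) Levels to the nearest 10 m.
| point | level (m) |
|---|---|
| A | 1900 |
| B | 2040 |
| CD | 2010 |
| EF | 1990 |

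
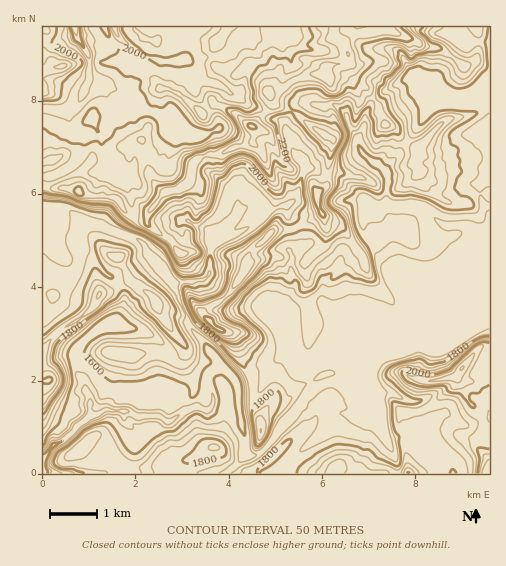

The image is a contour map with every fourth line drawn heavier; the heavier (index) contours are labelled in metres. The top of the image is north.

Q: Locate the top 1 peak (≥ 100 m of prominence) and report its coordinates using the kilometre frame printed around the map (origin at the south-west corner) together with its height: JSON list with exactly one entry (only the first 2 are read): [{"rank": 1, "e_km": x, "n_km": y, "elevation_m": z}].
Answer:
[{"rank": 1, "e_km": 4.49, "n_km": 7.46, "elevation_m": 2412}]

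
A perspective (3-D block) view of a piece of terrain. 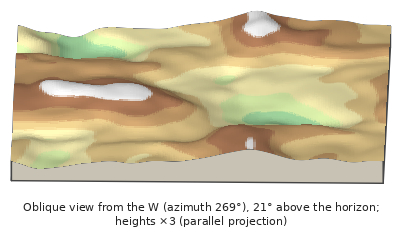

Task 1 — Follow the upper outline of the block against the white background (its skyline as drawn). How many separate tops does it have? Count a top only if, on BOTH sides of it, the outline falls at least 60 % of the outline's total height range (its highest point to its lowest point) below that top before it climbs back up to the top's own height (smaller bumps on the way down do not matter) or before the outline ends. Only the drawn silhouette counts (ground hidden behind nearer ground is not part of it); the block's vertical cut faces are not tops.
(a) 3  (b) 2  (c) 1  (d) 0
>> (d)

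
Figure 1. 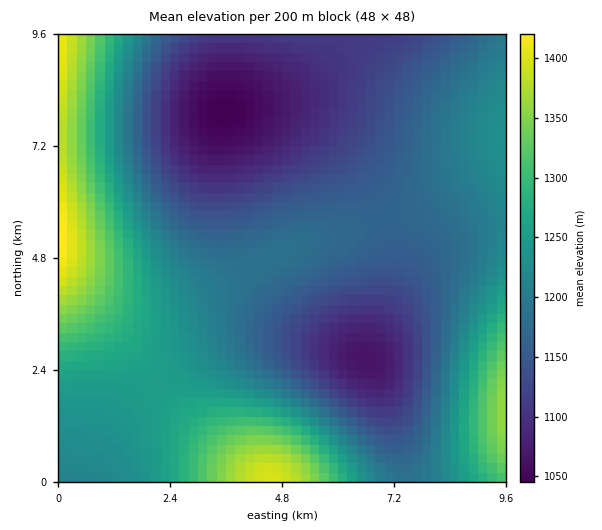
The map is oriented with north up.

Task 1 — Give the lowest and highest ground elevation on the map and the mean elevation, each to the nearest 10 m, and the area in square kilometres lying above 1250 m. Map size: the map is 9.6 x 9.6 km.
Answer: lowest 1040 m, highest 1430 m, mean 1200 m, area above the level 23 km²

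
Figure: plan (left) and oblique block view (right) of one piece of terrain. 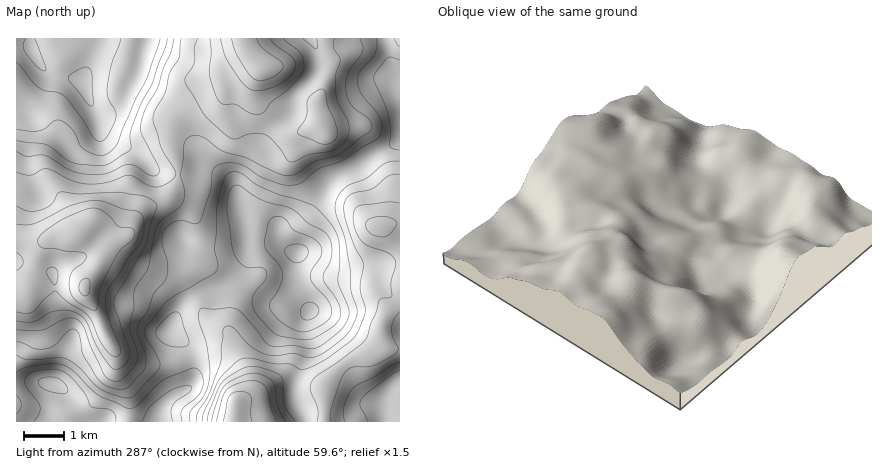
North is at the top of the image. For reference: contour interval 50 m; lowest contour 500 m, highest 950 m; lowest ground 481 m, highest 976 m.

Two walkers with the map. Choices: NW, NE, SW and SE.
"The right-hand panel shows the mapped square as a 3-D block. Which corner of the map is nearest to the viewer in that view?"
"SW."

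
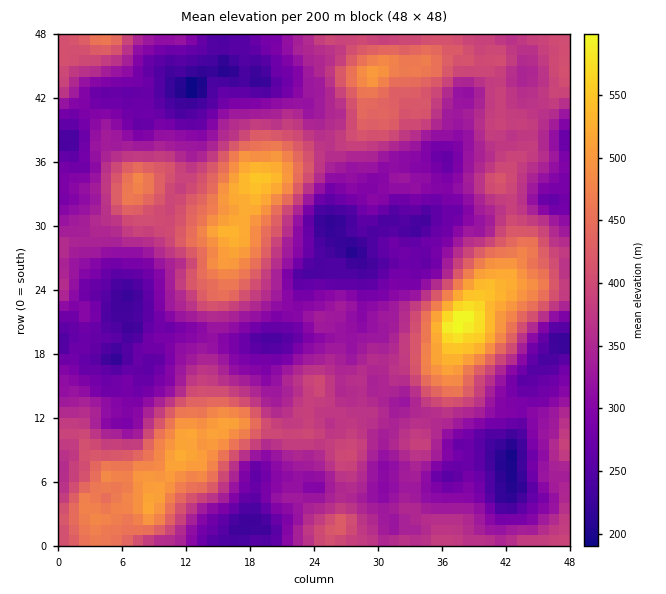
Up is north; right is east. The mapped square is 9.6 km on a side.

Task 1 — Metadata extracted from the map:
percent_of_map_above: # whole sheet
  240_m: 95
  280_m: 81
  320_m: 63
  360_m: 43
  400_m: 26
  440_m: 16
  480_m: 8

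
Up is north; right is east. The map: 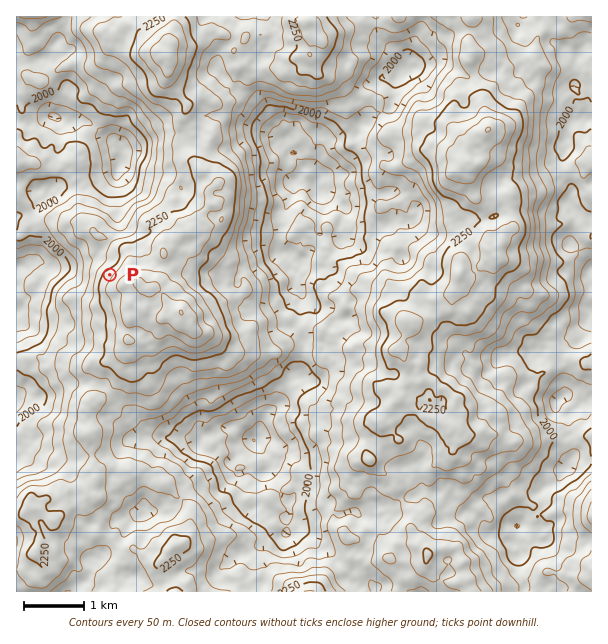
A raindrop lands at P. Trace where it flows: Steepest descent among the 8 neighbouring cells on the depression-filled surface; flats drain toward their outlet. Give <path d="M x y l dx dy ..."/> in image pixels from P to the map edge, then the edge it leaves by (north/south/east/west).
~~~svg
<path d="M110 275l-15-15-17 0-6 4-18 0-1 2-6 0-3-3-15 0-3 3-6 0-3 3"/>
exit: west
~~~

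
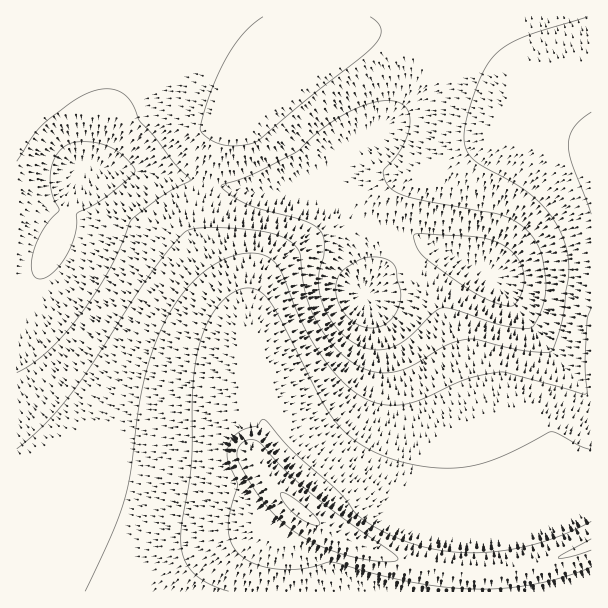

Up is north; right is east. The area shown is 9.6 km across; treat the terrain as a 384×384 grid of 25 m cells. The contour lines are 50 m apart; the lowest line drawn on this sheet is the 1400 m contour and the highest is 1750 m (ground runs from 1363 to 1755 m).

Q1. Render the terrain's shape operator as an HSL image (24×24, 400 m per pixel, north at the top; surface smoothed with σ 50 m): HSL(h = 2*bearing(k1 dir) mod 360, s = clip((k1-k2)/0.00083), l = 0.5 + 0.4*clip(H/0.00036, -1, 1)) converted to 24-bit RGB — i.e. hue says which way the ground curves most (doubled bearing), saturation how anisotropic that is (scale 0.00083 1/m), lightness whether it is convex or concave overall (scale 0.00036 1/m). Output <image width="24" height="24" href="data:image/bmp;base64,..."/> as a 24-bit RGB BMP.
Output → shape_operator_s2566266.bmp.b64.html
<image width="24" height="24" href="data:image/bmp;base64,Qk32BgAAAAAAADYAAAAoAAAAGAAAABgAAAABABgAAAAAAMAGAAATCwAAEwsAAAAAAAAAAAAAgH+BgH6BgX2Dg3qFh3eKjXSPlHSVmHaZmXyalISYi4mUhpKTfpSRhFxFTSAInVsAHev/mrn8zNL80c/8uKX7eCz/TKYAGkwFgH+Af36AfnyBfXmDfneGgnWMiHaSj3uYlYOcl4uelI+dmneSZggS/xFizPP/zOv/zOT/faX/MVH/My7/l3b94sz/6sz/8sz/gX+BgH6AfXx/enmAeHaBeHWEfXeJhX2OjYaTlI6YmUtxoAAzzP/7zPz/Ucr/eBsAPyMJWkYYcWwza3I1SV0aJD0II2cA1SX/g36Cgn6Bfnx/enl+dnd+dXZ/d3iAfX6DhYiEiENnxgBWzP/sxP/zdAAWcCQpf3aNfXiLfXmIfXuFfXyCfX2Bfn6AfIB9MWwrhX6FhH2DgnyBfHp/d3d+dXd9d3p8e396hF1xjwBVzP/dgv+2RgQZiHGCfnmKgHeLgneKg3mIgnuGgHyDf36Cf36Bf3+Bf3+AhXyGh32FhXyEgHqCenh/d3Z+eHh9fX97NgZ+1fbarf+5QwUkeop2eYSEd3aEfnSHhHaJh3mIhnuHg32FgX6DgH6Df4SGeqepg3uHiXyIiHyGhHqFfniCenaBe3l/gX99Iol9q/9dlgAchZNvdY14c4aFcXWFeHGHg3SKiXmKiH2IhX+Hgn+GgH+HhayZdYeGfHiFiHuJinyIiHuHgXmFfHeDfHmCg3+BjIyAkplvkpx6g5l7dpOCbYqQaXOPcmuPhHKPjXuNi4CLhYGKgX+Lh6udf4WQhnKDc3SDg3mHi3uJinuIhXqHfniFfXmEhICFjo2Dl5qElaGEg6GBdp+SZo6fXWmbb2GXim6UkX2PjIWOg4OPh6mkf46di3WPfS5kbXaAeXWEiXqJjHyJiXuJgXmHfnqGhIGGj46Gmp6HmKmIha6HdKydWYimTlCWdFWRlGqQkoCFi4+Jh6WegKKnhHOThTBykmKDZnd9b3R/gXmEinyHin2KgnuJf3uJhIKJkZCJnaOLnrSMhrmEaqiNTmmETD5udUp2jGZpmJR6g6aGga6cc3COgjV5jkl8lHSAYXh7aHV8dXZ+hH2Ch3+FgX6HfH2KgoONkpOOpKmQq7yPl7h8ZYZeQDtLPSs+XURFjo9dhrJze7h/cIZ5bz1scDJiimR0nKiBX3h5YXV5bnh7fnx7hIF+f4SAe4eIf4qNjZWQq6uUvruPs6VvdVVJOygyNiwzU25LZblqfLtvgJpjaUJARyU7aVFcj5hnnJ90Ynl5XXV4Znd5dXx3hYV5gYh4c4h2co19f5ODpKOOup2KumtroEZ+ZD6CTGmLWayPZ6lhhaJieUoyUyoqSkJEV3VTdZdkkJRsaXh6XXV4YXZ4b3t3g4R3iox2eo5xa5h6caeViK2ktZiyxIW5wl/Dj1SvaHGgcJ2Uj49OdkYteFNHbFhZVnV4W4p0aodmfZdwcnh7YX6HXIGdaYeifo2iiZOlhKWicZ90aJNdaoxbh4pqm2yHsVqisEaKmUhciE1Hhl9bhXV3hG14boibZX+PZoSEbJN8dZh4eJmDVpibW3SAZHp8c355ioZ7lYl4mItiioE8b2skX14gYFooc1pClWaMm3umn3ulmHqgg4GqgIqqfHGTbnOOcI2UdJiOeZeFm6d3VHNZOV03YWAzZmI0dmg3iGs5lm9Bm3tYkYtmcoRbVHZNTXRSYYN6dH+fi4KvloSzn3uilXmZhXmVeH6VeY2WepaUfJKLr4V2fFhkXEpsZHl7aX99dIJ8iIiAloSFpomZqI6wiompc5mbWI9/S35hUnJVcXhmiXR7lXuNl3+Yi4GVgIOUf4uTfo+Qf42LoX2KrmuuZGKabIKia4qndJCngJSnipOomI2npYiapIKSmHyLgnN6XnVlT3FYU3RYZXtkgYR3i4KGjIWOhYWOgoiNgIiLgIeIi36Ej3yPfXiXcnqLbn6EcIOBdoR9f4Z9i4aClISJn4OTpIGcn32egnaPaX2CXH5yXH9qZ4Rtdod2goiBhYiIhIaIgoWHgIOFiX+DiX6GhHyHeHiEc3yDcoKDdYR/eYV8goZ+iYWCkIOJmoKUoICgl36fgniXcHyPaImJZ4h8bYl4d4l7foeAgoWDgoOEgICEhn+DiH6Fhn2HfnuFeHuEdoCDdoOBeYR9fIV8goV/h4SBi4KHkoGRlICYjn6agHuXdn+ScYmOcYyHdIqBeoeAfoWBgIODgICDhn+Dhn+Ehn6Fgn2Fe3yEeX+DeYODeoR/fIR9f4R9goR/hIOBhoKGiYGLiYCQhX+Sfn2SeoGQeIaNeImKeYeFfISDfoGCf36C"/>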